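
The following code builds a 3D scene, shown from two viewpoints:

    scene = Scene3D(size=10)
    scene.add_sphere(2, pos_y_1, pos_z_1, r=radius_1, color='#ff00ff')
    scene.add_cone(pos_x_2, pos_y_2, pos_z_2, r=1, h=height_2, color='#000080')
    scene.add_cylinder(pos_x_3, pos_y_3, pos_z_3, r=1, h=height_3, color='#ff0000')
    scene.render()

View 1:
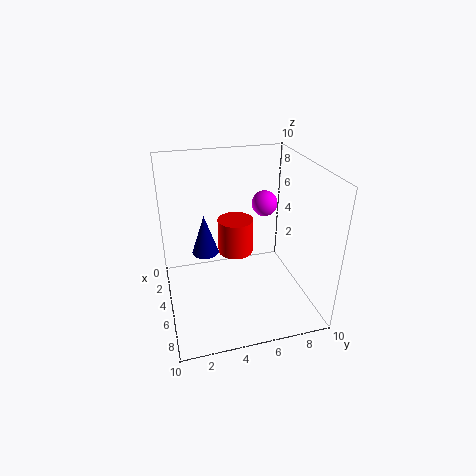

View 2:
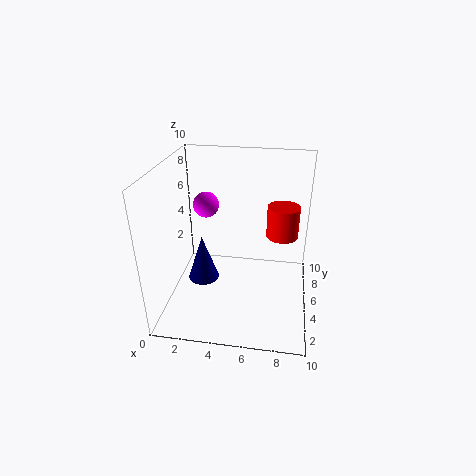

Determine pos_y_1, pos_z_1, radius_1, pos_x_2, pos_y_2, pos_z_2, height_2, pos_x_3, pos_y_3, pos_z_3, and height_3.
pos_y_1 = 8, pos_z_1 = 6, radius_1 = 1, pos_x_2 = 3, pos_y_2 = 3, pos_z_2 = 3, height_2 = 3, pos_x_3 = 8, pos_y_3 = 4, pos_z_3 = 6, height_3 = 2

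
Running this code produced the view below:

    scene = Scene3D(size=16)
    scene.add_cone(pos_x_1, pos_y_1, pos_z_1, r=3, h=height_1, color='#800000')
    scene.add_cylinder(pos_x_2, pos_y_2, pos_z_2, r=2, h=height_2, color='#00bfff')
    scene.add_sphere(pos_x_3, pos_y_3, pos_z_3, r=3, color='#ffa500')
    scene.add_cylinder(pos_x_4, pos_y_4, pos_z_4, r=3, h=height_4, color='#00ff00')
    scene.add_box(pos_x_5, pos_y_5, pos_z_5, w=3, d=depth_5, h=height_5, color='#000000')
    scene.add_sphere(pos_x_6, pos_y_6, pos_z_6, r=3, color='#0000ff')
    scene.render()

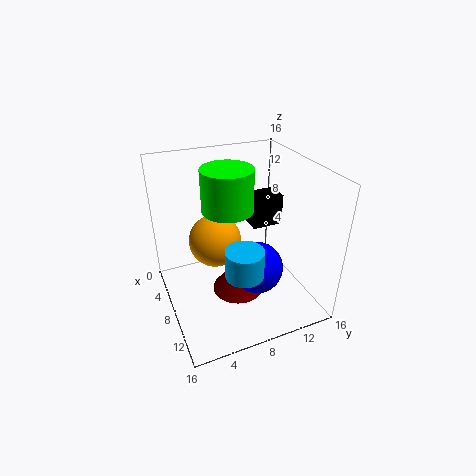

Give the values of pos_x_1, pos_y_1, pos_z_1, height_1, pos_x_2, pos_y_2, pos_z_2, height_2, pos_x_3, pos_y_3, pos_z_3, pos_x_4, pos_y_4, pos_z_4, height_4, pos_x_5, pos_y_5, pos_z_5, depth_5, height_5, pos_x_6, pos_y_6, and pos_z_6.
pos_x_1 = 8
pos_y_1 = 8
pos_z_1 = 1
height_1 = 4
pos_x_2 = 12
pos_y_2 = 7
pos_z_2 = 6
height_2 = 3
pos_x_3 = 6
pos_y_3 = 6
pos_z_3 = 7
pos_x_4 = 5
pos_y_4 = 8
pos_z_4 = 10
height_4 = 5
pos_x_5 = 1
pos_y_5 = 12
pos_z_5 = 6
depth_5 = 4
height_5 = 4
pos_x_6 = 9
pos_y_6 = 10
pos_z_6 = 4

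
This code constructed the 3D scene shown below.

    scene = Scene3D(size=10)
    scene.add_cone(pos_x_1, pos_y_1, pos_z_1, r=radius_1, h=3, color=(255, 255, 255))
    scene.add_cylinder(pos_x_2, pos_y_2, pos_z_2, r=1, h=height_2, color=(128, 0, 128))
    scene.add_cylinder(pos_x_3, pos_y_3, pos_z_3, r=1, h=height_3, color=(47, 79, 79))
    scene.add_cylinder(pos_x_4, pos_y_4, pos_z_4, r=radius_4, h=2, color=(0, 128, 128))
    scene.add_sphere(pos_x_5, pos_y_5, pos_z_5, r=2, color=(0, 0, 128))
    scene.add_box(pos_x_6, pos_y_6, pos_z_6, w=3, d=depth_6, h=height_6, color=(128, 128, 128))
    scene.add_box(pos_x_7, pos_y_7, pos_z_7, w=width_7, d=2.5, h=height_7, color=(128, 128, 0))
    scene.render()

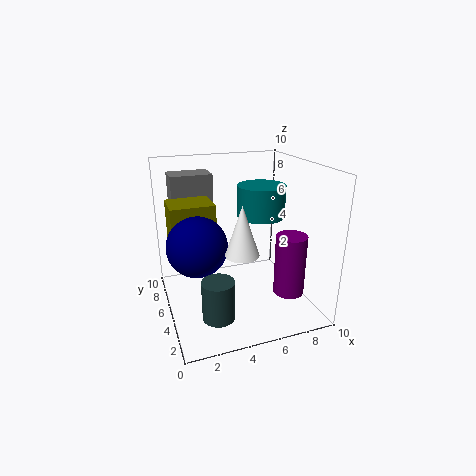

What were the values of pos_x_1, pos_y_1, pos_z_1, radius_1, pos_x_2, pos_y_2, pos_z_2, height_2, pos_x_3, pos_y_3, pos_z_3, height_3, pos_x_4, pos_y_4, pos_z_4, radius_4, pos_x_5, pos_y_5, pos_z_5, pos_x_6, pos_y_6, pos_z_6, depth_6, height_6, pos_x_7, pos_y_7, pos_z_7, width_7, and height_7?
pos_x_1 = 4; pos_y_1 = 1.5; pos_z_1 = 5.5; radius_1 = 1; pos_x_2 = 7.5; pos_y_2 = 2; pos_z_2 = 2; height_2 = 4; pos_x_3 = 2.5; pos_y_3 = 1.5; pos_z_3 = 1.5; height_3 = 2.5; pos_x_4 = 6; pos_y_4 = 3.5; pos_z_4 = 7; radius_4 = 1.5; pos_x_5 = 2; pos_y_5 = 4.5; pos_z_5 = 5; pos_x_6 = 1; pos_y_6 = 7.5; pos_z_6 = 5.5; depth_6 = 2; height_6 = 3.5; pos_x_7 = 0.5; pos_y_7 = 5; pos_z_7 = 3.5; width_7 = 3; height_7 = 4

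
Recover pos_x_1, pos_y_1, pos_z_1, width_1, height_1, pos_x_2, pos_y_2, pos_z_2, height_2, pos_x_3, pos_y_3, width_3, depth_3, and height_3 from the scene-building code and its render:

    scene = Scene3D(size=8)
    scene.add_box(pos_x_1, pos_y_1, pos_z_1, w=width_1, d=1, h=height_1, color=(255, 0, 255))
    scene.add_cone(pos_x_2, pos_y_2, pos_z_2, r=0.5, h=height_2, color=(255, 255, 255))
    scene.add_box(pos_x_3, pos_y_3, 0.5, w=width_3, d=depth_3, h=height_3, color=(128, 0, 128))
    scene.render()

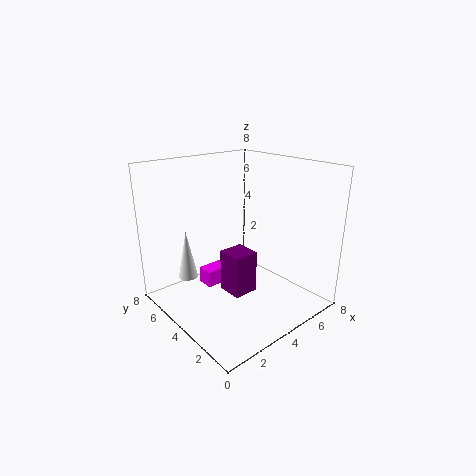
pos_x_1 = 3
pos_y_1 = 5.5
pos_z_1 = 0.5
width_1 = 1.5
height_1 = 1
pos_x_2 = 1
pos_y_2 = 4.5
pos_z_2 = 2.5
height_2 = 2.5
pos_x_3 = 3.5
pos_y_3 = 3.5
width_3 = 1.5
depth_3 = 1.5
height_3 = 2.5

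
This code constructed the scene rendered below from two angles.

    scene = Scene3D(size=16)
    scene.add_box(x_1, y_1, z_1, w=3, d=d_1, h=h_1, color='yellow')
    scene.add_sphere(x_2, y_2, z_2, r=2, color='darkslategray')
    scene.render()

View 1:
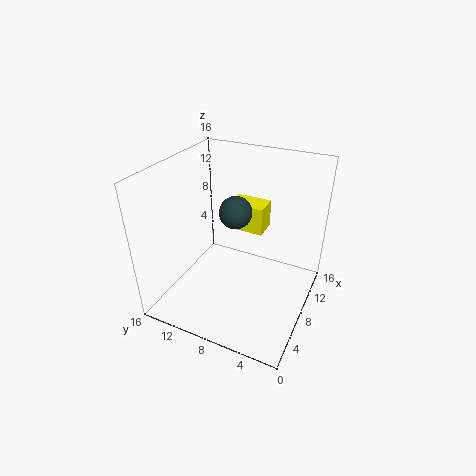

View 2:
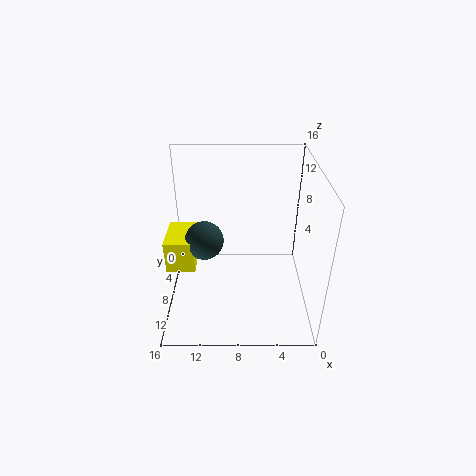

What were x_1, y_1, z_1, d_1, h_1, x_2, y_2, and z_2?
x_1 = 12.5, y_1 = 7, z_1 = 6, d_1 = 4.5, h_1 = 3.5, x_2 = 11.5, y_2 = 10, z_2 = 9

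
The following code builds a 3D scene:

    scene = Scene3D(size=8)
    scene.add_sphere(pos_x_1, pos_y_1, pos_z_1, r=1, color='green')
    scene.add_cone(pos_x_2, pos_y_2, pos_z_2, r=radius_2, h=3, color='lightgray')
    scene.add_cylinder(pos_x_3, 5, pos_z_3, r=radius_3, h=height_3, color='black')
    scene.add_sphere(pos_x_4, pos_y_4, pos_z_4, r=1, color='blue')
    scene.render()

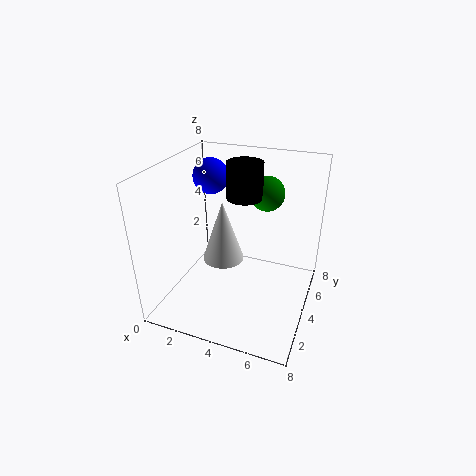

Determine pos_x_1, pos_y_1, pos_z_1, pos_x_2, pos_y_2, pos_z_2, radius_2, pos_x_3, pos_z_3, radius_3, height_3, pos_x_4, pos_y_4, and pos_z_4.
pos_x_1 = 5; pos_y_1 = 6; pos_z_1 = 6; pos_x_2 = 4; pos_y_2 = 2; pos_z_2 = 4; radius_2 = 1; pos_x_3 = 4; pos_z_3 = 6; radius_3 = 1; height_3 = 2; pos_x_4 = 2; pos_y_4 = 5; pos_z_4 = 7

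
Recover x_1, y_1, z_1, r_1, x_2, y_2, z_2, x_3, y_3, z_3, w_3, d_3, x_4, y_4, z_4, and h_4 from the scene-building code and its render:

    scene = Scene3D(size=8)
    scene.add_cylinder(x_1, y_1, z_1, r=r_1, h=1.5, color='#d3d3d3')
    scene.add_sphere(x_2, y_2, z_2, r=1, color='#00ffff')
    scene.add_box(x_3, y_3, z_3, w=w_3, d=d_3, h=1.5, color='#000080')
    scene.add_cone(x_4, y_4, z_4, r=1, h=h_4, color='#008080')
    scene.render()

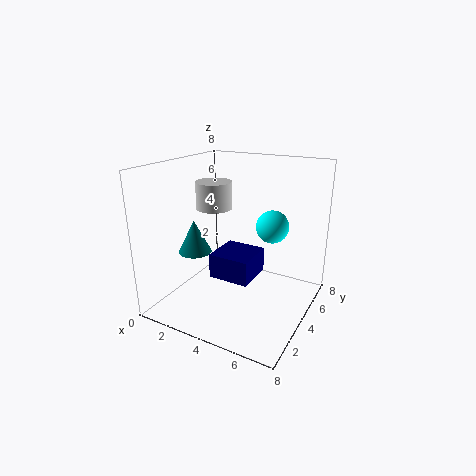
x_1 = 2.5; y_1 = 4; z_1 = 5.5; r_1 = 1; x_2 = 5; y_2 = 6.5; z_2 = 4; x_3 = 2; y_3 = 4; z_3 = 1; w_3 = 2.5; d_3 = 2.5; x_4 = 1; y_4 = 4; z_4 = 2.5; h_4 = 2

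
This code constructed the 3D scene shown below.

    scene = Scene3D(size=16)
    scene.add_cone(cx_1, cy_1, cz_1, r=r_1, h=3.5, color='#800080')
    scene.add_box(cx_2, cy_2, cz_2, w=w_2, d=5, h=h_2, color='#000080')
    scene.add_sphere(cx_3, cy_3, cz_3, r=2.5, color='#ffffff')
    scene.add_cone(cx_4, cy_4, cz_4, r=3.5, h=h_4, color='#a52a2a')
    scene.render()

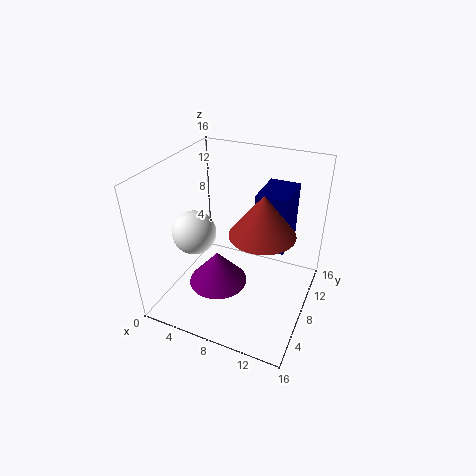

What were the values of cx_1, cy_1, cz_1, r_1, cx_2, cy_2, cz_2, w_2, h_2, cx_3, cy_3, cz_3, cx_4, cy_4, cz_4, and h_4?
cx_1 = 7.5
cy_1 = 4
cz_1 = 5
r_1 = 3
cx_2 = 9.5
cy_2 = 9
cz_2 = 6.5
w_2 = 3.5
h_2 = 6.5
cx_3 = 3
cy_3 = 7
cz_3 = 8
cx_4 = 11
cy_4 = 7.5
cz_4 = 9.5
h_4 = 4.5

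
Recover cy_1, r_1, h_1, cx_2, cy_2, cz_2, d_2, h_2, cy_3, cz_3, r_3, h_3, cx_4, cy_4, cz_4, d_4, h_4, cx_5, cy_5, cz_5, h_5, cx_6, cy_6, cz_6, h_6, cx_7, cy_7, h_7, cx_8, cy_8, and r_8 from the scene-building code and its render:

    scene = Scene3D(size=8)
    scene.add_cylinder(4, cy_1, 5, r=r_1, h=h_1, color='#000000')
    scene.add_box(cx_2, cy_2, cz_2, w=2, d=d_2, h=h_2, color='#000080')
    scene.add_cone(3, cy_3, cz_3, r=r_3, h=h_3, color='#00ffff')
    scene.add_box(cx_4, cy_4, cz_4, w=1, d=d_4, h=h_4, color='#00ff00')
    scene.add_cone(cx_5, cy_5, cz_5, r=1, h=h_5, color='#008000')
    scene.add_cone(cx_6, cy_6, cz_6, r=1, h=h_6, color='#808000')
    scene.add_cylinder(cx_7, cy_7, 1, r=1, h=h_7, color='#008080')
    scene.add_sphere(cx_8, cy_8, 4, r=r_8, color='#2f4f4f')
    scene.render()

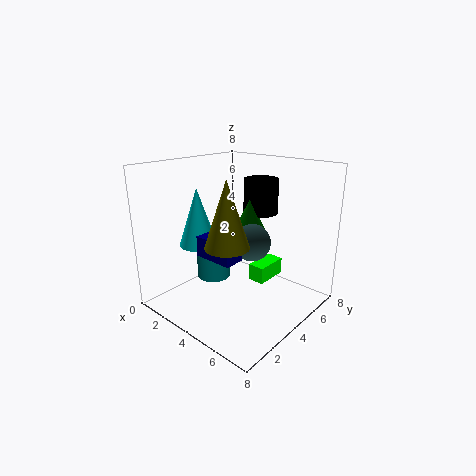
cy_1 = 6; r_1 = 1; h_1 = 2; cx_2 = 4; cy_2 = 1; cz_2 = 4; d_2 = 1; h_2 = 1; cy_3 = 2; cz_3 = 4; r_3 = 1; h_3 = 3; cx_4 = 4; cy_4 = 5; cz_4 = 1; d_4 = 2; h_4 = 1; cx_5 = 4; cy_5 = 5; cz_5 = 4; h_5 = 2; cx_6 = 6; cy_6 = 1; cz_6 = 5; h_6 = 3; cx_7 = 2; cy_7 = 4; h_7 = 2; cx_8 = 5; cy_8 = 4; r_8 = 1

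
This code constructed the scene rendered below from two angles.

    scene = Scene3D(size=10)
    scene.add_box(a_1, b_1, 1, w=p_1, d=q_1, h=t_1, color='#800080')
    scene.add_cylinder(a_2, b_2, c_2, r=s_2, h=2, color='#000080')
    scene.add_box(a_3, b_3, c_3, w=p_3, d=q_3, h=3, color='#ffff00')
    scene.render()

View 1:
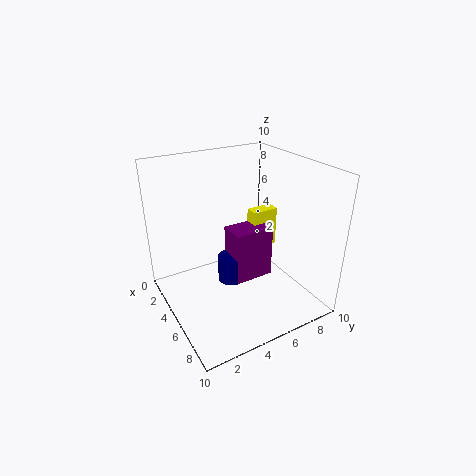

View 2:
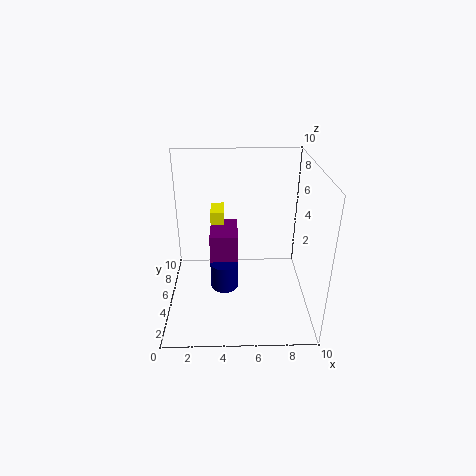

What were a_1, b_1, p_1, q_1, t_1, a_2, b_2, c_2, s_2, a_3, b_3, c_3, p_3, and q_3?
a_1 = 3
b_1 = 5
p_1 = 2
q_1 = 3
t_1 = 4
a_2 = 4
b_2 = 5
c_2 = 1
s_2 = 1
a_3 = 3
b_3 = 7
c_3 = 3
p_3 = 1
q_3 = 2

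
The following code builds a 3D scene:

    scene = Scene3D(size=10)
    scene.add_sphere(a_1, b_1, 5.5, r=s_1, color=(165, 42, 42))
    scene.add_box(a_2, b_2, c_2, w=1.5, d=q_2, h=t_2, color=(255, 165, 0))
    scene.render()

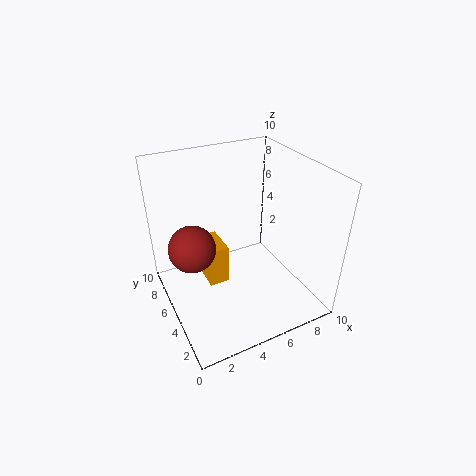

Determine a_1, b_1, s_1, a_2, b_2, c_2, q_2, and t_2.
a_1 = 1.5, b_1 = 4.5, s_1 = 1.5, a_2 = 3, b_2 = 5.5, c_2 = 1, q_2 = 2.5, t_2 = 3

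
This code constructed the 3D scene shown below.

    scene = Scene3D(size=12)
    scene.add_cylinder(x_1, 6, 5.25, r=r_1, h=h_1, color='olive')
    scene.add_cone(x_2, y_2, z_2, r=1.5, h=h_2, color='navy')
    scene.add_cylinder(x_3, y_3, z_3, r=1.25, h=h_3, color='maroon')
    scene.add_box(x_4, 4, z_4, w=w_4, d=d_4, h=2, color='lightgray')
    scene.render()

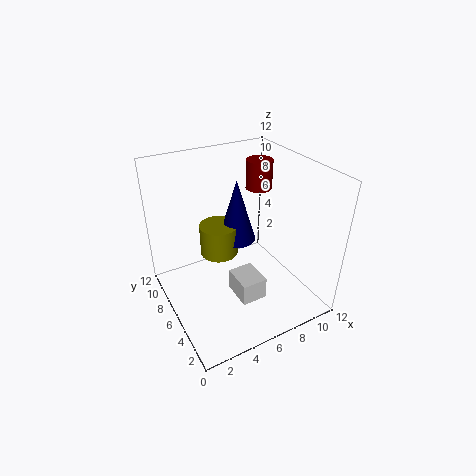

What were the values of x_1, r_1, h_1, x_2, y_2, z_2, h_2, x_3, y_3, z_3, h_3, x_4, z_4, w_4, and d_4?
x_1 = 4.25; r_1 = 1.5; h_1 = 2.5; x_2 = 5.75; y_2 = 5.75; z_2 = 6.25; h_2 = 5; x_3 = 10.5; y_3 = 10; z_3 = 8; h_3 = 2.75; x_4 = 5.5; z_4 = 0.25; w_4 = 2.25; d_4 = 2.75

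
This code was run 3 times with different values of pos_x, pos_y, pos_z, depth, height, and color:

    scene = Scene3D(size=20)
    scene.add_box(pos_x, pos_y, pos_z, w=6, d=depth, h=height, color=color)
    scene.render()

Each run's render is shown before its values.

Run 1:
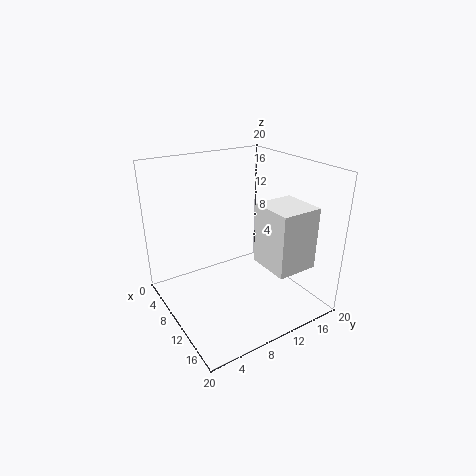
pos_x = 11.5, pos_y = 11.75, pos_z = 6.75, depth = 5.75, height = 8.5, color = 'white'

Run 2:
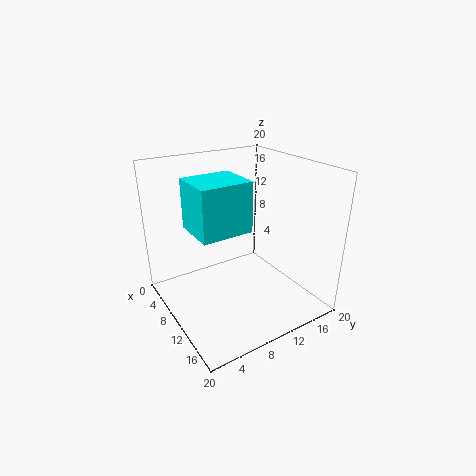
pos_x = 7.75, pos_y = 3, pos_z = 12.5, depth = 6.75, height = 6.5, color = 'cyan'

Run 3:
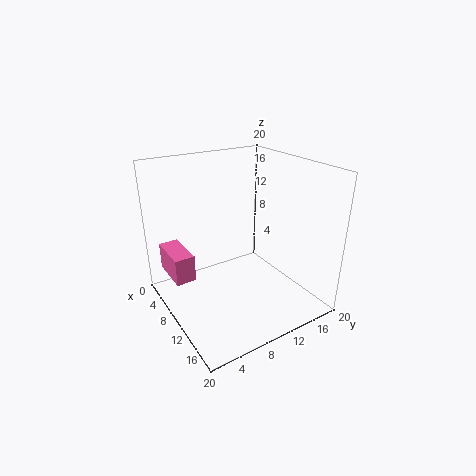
pos_x = 3, pos_y = 1, pos_z = 4.75, depth = 2.75, height = 3.75, color = 'hotpink'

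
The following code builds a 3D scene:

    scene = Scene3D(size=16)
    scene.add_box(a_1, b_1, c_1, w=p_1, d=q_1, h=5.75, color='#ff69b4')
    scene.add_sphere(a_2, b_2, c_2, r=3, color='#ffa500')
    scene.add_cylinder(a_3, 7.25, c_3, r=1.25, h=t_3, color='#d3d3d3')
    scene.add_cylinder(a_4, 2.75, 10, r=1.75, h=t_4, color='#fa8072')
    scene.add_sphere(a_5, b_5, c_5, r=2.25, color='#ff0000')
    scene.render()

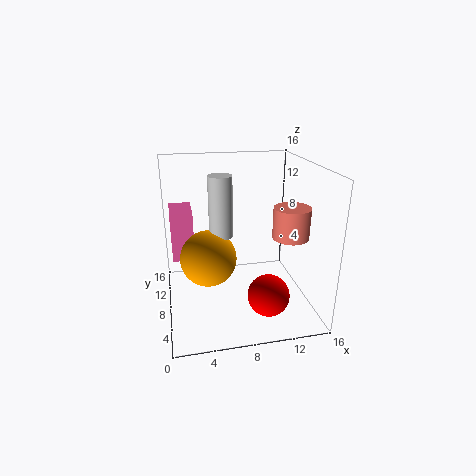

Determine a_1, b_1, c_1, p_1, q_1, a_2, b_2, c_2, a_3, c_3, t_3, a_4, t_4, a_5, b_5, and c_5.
a_1 = 0.75
b_1 = 9.5
c_1 = 5
p_1 = 2.5
q_1 = 4
a_2 = 4.5
b_2 = 6.75
c_2 = 6.5
a_3 = 6
c_3 = 8.75
t_3 = 6.5
a_4 = 12
t_4 = 3
a_5 = 10.5
b_5 = 4
c_5 = 2.75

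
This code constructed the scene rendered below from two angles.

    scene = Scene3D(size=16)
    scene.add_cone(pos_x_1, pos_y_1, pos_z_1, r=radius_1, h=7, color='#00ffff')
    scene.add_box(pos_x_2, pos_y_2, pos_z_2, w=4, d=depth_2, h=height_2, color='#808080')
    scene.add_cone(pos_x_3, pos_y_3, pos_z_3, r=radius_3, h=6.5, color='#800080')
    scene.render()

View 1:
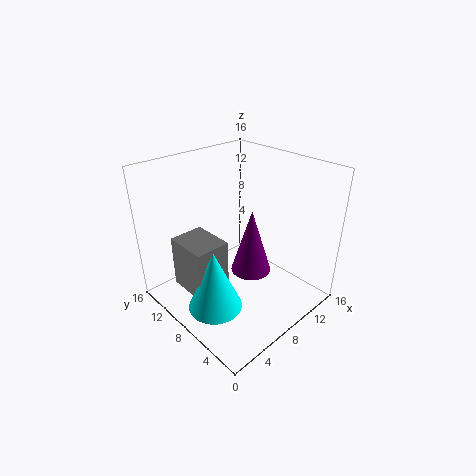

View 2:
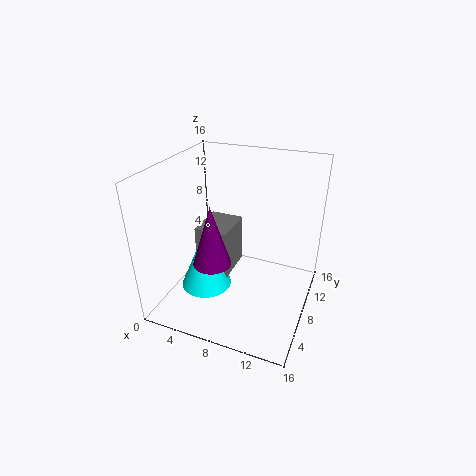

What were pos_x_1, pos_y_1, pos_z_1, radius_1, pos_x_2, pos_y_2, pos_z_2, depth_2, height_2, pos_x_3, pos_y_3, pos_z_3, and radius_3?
pos_x_1 = 4; pos_y_1 = 7.5; pos_z_1 = 1; radius_1 = 3; pos_x_2 = 2.5; pos_y_2 = 8; pos_z_2 = 2; depth_2 = 5; height_2 = 6; pos_x_3 = 6.5; pos_y_3 = 4.5; pos_z_3 = 6.5; radius_3 = 2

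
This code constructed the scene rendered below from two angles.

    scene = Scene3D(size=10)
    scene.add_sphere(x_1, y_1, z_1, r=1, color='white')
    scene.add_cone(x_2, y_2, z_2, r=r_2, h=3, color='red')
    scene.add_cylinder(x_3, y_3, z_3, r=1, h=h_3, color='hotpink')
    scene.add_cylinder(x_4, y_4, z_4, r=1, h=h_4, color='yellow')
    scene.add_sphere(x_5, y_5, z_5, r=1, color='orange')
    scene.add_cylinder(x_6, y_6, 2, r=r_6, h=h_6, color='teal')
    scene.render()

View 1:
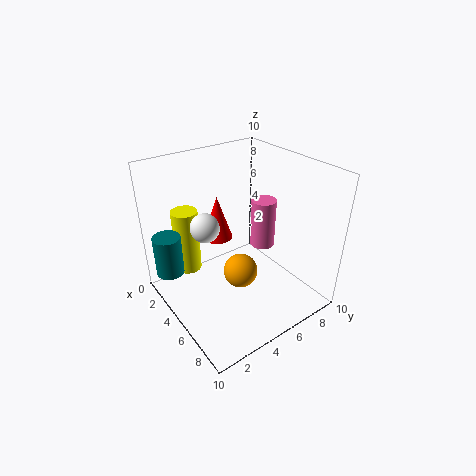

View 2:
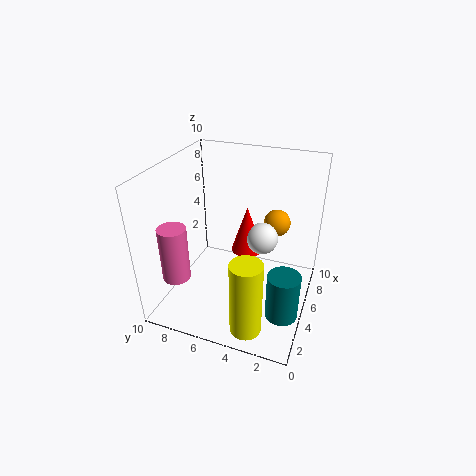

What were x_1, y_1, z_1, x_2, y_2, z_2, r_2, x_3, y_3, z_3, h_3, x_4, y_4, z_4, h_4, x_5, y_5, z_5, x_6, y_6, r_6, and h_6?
x_1 = 4, y_1 = 3, z_1 = 6, x_2 = 4, y_2 = 4, z_2 = 5, r_2 = 1, x_3 = 3, y_3 = 9, z_3 = 2, h_3 = 4, x_4 = 1, y_4 = 3, z_4 = 1, h_4 = 5, x_5 = 8, y_5 = 3, z_5 = 5, x_6 = 2, y_6 = 1, r_6 = 1, h_6 = 3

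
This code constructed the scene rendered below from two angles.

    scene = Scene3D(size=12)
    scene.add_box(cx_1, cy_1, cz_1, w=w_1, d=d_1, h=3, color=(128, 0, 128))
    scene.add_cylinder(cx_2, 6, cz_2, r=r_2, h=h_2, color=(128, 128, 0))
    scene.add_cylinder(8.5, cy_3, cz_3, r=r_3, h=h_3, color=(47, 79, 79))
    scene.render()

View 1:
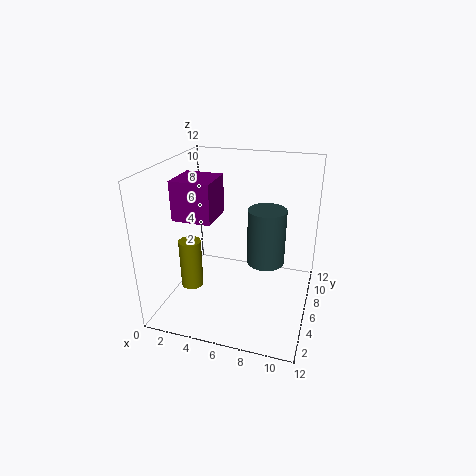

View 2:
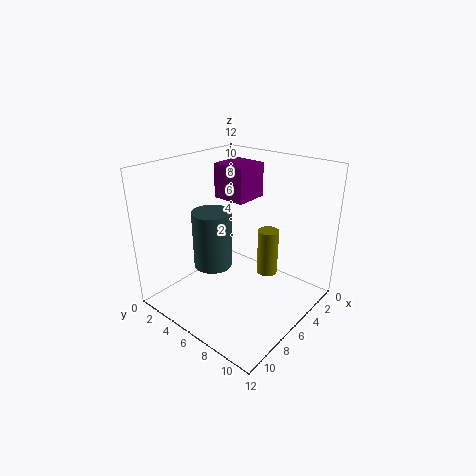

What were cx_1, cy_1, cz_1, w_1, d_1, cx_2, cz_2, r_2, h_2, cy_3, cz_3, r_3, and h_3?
cx_1 = 2; cy_1 = 2.5; cz_1 = 8.5; w_1 = 3; d_1 = 3; cx_2 = 1.5; cz_2 = 0.5; r_2 = 1; h_2 = 4.5; cy_3 = 5.5; cz_3 = 4.5; r_3 = 1.5; h_3 = 4.5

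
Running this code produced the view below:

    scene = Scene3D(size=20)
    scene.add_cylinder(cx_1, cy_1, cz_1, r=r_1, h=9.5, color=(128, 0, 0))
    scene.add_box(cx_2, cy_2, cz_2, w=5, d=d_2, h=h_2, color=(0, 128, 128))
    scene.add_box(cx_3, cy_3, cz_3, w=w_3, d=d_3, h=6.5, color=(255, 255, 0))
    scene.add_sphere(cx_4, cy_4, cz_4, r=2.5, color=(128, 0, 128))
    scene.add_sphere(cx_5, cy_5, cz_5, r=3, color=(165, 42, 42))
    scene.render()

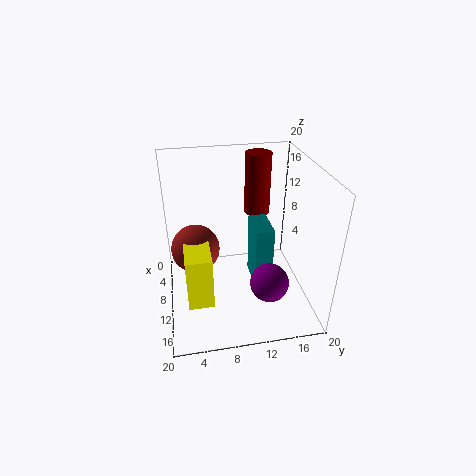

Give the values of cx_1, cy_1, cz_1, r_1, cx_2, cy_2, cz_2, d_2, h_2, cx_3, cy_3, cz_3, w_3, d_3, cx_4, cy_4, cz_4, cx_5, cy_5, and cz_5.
cx_1 = 2.5
cy_1 = 14.5
cz_1 = 10
r_1 = 2
cx_2 = 7.5
cy_2 = 12
cz_2 = 3
d_2 = 2.5
h_2 = 9
cx_3 = 12.5
cy_3 = 2.5
cz_3 = 6.5
w_3 = 6.5
d_3 = 3
cx_4 = 16
cy_4 = 13
cz_4 = 6.5
cx_5 = 13
cy_5 = 4
cz_5 = 11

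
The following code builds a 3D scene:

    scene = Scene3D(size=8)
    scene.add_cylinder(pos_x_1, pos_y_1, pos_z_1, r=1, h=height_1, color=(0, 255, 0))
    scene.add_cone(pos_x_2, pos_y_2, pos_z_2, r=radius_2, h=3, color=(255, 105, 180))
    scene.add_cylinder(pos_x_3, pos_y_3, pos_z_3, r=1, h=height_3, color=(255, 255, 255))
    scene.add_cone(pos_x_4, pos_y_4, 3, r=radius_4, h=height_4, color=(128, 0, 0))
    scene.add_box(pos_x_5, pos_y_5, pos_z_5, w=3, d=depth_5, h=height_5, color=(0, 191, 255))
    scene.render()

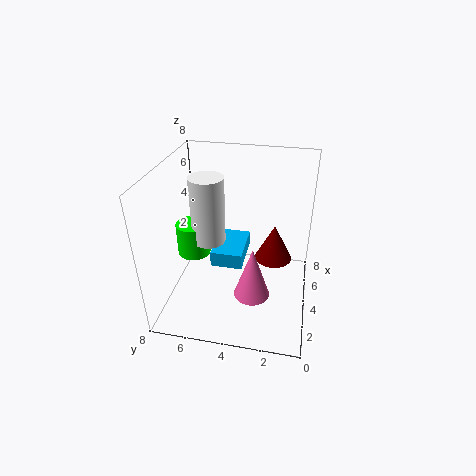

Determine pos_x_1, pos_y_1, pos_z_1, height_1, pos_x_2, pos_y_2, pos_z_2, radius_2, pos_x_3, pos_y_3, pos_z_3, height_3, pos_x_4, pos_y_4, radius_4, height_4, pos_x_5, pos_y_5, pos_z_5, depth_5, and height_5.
pos_x_1 = 5; pos_y_1 = 7; pos_z_1 = 2; height_1 = 2; pos_x_2 = 3; pos_y_2 = 3; pos_z_2 = 1; radius_2 = 1; pos_x_3 = 5; pos_y_3 = 6; pos_z_3 = 3; height_3 = 4; pos_x_4 = 4; pos_y_4 = 2; radius_4 = 1; height_4 = 2; pos_x_5 = 5; pos_y_5 = 4; pos_z_5 = 1; depth_5 = 2; height_5 = 1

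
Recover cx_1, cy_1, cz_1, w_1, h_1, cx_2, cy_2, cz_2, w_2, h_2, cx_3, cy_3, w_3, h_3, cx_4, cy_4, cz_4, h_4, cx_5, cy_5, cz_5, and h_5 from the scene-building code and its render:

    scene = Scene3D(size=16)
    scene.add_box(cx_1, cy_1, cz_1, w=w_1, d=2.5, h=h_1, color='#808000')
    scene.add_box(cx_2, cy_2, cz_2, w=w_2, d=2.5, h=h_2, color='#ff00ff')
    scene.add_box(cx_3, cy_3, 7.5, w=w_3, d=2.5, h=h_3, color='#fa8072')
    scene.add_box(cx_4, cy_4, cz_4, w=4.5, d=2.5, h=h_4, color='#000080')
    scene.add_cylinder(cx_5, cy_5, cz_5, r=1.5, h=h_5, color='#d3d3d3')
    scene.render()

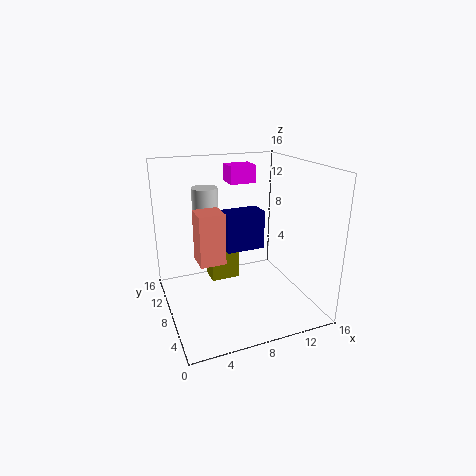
cx_1 = 6, cy_1 = 11.5, cz_1 = 1, w_1 = 3.5, h_1 = 4, cx_2 = 8, cy_2 = 10, cz_2 = 13.5, w_2 = 3, h_2 = 2, cx_3 = 2.5, cy_3 = 3.5, w_3 = 2.5, h_3 = 5, cx_4 = 7, cy_4 = 8.5, cz_4 = 6, h_4 = 4.5, cx_5 = 5.5, cy_5 = 12, cz_5 = 7, h_5 = 6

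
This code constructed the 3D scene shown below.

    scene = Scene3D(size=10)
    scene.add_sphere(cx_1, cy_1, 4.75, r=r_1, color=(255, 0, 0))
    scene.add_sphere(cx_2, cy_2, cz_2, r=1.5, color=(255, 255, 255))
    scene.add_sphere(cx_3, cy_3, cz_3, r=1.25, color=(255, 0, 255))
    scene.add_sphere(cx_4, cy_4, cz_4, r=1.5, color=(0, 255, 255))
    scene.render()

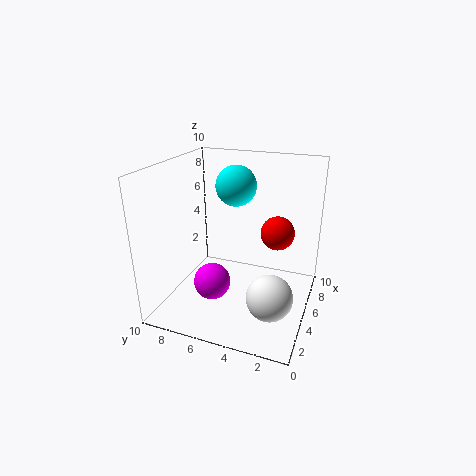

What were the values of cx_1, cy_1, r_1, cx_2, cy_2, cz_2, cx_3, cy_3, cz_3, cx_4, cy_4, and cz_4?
cx_1 = 7.25; cy_1 = 2.75; r_1 = 1.25; cx_2 = 2.75; cy_2 = 2; cz_2 = 2.25; cx_3 = 3.25; cy_3 = 6.25; cz_3 = 2.25; cx_4 = 7.25; cy_4 = 6; cz_4 = 8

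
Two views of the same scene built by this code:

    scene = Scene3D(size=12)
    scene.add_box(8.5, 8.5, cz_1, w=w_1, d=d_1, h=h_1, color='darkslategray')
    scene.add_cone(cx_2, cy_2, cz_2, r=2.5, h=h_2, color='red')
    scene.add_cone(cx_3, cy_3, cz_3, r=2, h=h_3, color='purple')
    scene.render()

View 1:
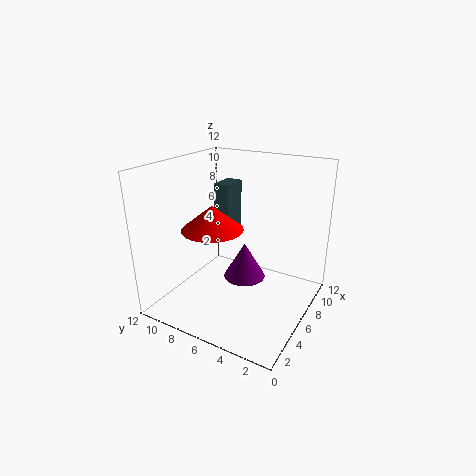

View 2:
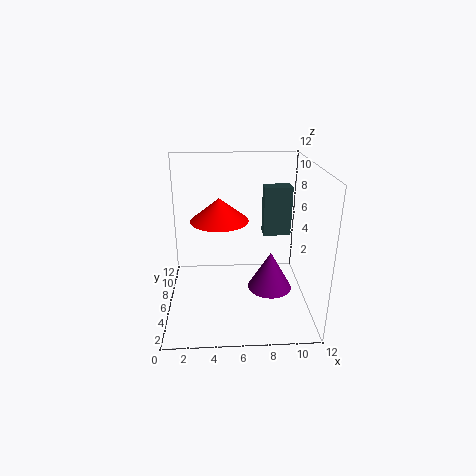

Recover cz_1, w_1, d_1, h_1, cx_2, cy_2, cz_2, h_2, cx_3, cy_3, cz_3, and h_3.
cz_1 = 5, w_1 = 2.5, d_1 = 1.5, h_1 = 4.5, cx_2 = 4.5, cy_2 = 7.5, cz_2 = 7, h_2 = 2, cx_3 = 9, cy_3 = 7, cz_3 = 0.5, h_3 = 3.5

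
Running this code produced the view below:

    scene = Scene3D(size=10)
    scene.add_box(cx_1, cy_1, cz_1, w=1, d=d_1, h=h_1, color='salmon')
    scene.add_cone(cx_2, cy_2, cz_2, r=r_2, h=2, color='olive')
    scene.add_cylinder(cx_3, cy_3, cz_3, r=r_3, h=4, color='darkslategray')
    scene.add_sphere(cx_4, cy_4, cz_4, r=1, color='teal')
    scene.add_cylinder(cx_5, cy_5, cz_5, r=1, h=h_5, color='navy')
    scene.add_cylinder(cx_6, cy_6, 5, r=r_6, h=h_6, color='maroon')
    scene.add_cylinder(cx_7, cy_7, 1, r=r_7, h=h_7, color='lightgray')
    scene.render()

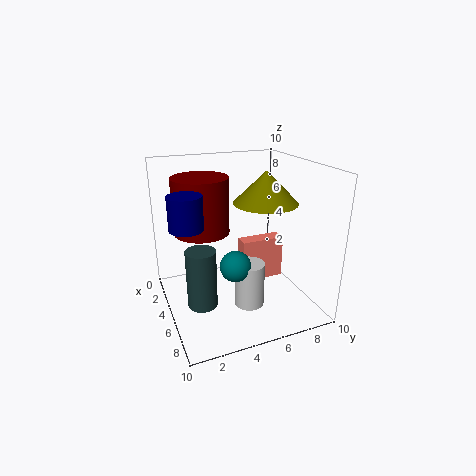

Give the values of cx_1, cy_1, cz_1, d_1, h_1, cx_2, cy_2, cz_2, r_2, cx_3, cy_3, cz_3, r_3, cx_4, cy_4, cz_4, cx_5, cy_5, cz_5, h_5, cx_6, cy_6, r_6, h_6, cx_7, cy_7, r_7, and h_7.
cx_1 = 5
cy_1 = 5
cz_1 = 2
d_1 = 3
h_1 = 3
cx_2 = 7
cy_2 = 6
cz_2 = 8
r_2 = 2
cx_3 = 6
cy_3 = 2
cz_3 = 1
r_3 = 1
cx_4 = 7
cy_4 = 4
cz_4 = 4
cx_5 = 7
cy_5 = 1
cz_5 = 7
h_5 = 2
cx_6 = 3
cy_6 = 3
r_6 = 2
h_6 = 4
cx_7 = 7
cy_7 = 5
r_7 = 1
h_7 = 3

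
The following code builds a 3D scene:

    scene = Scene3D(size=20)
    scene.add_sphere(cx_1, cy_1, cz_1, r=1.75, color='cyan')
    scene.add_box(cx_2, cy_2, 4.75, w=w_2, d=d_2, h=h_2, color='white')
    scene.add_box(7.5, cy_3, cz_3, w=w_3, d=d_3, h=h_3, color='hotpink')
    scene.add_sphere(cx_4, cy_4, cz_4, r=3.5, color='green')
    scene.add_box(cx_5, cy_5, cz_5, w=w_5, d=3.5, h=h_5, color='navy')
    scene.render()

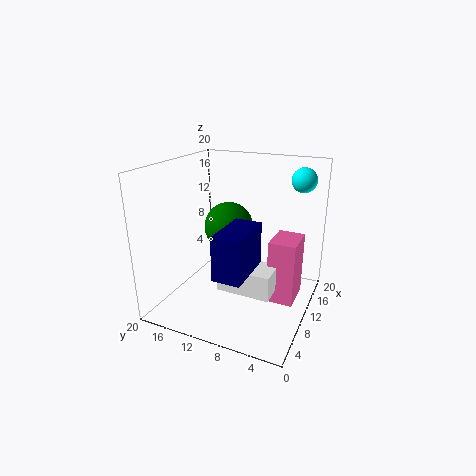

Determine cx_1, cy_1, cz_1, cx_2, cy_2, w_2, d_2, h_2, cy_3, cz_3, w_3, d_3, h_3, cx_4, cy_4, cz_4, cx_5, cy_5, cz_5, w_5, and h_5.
cx_1 = 16
cy_1 = 2.75
cz_1 = 17.5
cx_2 = 4.5
cy_2 = 3.5
w_2 = 4
d_2 = 7
h_2 = 3.25
cy_3 = 1.25
cz_3 = 2.75
w_3 = 4.75
d_3 = 3.5
h_3 = 8.5
cx_4 = 11.75
cy_4 = 12.25
cz_4 = 10.75
cx_5 = 1
cy_5 = 5.75
cz_5 = 8.25
w_5 = 6.75
h_5 = 5.5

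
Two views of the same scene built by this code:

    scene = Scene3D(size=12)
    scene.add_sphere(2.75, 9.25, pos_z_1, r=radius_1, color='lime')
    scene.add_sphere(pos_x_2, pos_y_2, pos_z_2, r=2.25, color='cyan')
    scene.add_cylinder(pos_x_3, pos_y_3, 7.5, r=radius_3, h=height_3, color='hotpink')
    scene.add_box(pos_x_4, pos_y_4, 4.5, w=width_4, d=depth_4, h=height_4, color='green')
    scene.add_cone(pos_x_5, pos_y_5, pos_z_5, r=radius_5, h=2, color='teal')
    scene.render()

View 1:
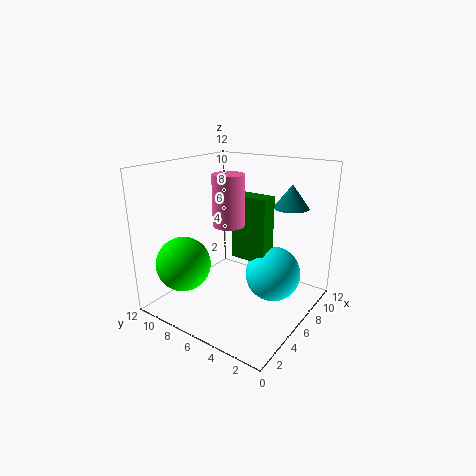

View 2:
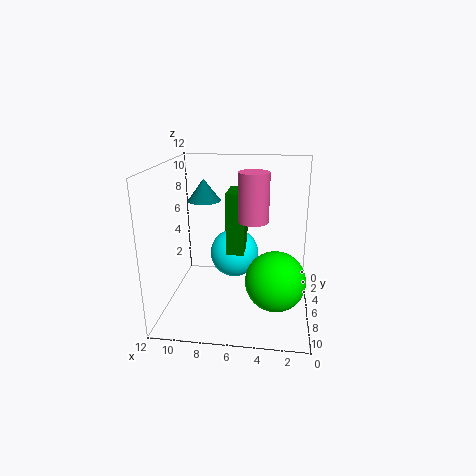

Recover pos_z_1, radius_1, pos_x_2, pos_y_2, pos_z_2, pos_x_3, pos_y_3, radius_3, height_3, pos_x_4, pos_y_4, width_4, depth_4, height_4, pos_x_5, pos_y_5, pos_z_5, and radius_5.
pos_z_1 = 4, radius_1 = 2.25, pos_x_2 = 6.75, pos_y_2 = 3, pos_z_2 = 3.25, pos_x_3 = 4.75, pos_y_3 = 6, radius_3 = 1.25, height_3 = 4, pos_x_4 = 5.5, pos_y_4 = 3.25, width_4 = 1.5, depth_4 = 3, height_4 = 5.25, pos_x_5 = 9.5, pos_y_5 = 3, pos_z_5 = 8.25, radius_5 = 1.5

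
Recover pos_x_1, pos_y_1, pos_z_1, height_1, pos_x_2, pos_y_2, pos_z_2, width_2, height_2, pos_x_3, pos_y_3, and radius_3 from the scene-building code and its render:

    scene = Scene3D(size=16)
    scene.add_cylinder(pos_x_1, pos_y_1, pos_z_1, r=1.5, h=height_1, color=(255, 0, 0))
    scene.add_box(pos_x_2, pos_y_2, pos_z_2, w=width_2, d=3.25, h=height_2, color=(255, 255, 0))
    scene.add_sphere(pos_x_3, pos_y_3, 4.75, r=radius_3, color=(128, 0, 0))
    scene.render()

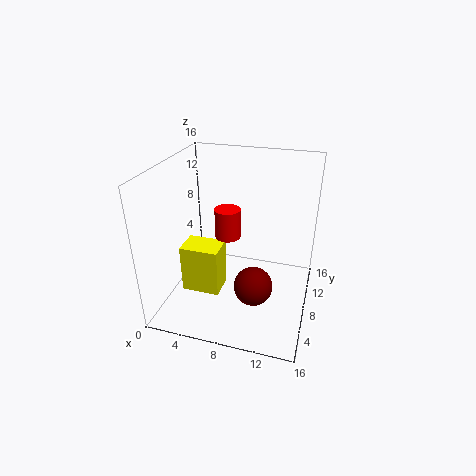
pos_x_1 = 6.25, pos_y_1 = 9.75, pos_z_1 = 7, height_1 = 3.5, pos_x_2 = 1.5, pos_y_2 = 6.25, pos_z_2 = 0.75, width_2 = 4.5, height_2 = 5.75, pos_x_3 = 10.75, pos_y_3 = 4.25, radius_3 = 2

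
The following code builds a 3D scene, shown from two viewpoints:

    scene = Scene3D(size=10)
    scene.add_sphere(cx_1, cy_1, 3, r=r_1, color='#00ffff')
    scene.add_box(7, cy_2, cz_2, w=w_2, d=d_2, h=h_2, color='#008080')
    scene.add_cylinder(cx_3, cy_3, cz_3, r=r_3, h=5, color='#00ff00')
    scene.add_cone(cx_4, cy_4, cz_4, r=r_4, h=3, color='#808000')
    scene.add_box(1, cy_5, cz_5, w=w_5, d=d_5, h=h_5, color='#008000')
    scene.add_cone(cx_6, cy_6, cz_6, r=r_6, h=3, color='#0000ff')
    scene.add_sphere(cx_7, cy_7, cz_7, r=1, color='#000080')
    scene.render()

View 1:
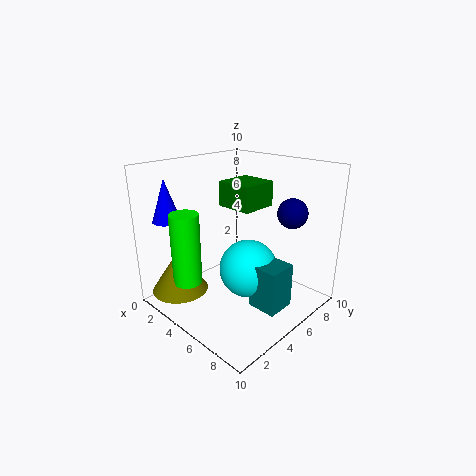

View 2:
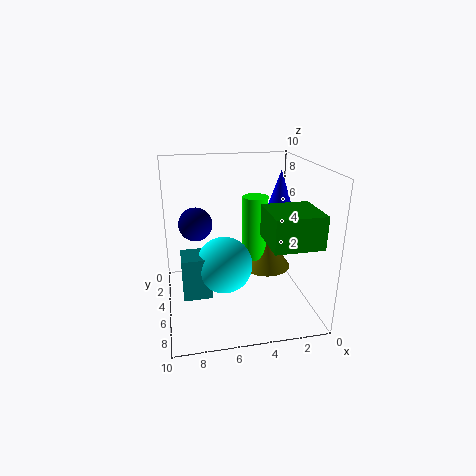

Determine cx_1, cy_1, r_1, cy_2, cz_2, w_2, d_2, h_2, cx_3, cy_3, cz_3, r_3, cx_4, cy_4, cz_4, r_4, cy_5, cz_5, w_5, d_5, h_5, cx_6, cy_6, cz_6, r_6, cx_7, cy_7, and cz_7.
cx_1 = 6, cy_1 = 5, r_1 = 2, cy_2 = 4, cz_2 = 1, w_2 = 2, d_2 = 2, h_2 = 3, cx_3 = 3, cy_3 = 2, cz_3 = 2, r_3 = 1, cx_4 = 2, cy_4 = 2, cz_4 = 1, r_4 = 2, cy_5 = 7, cz_5 = 6, w_5 = 3, d_5 = 3, h_5 = 2, cx_6 = 1, cy_6 = 2, cz_6 = 6, r_6 = 1, cx_7 = 8, cy_7 = 7, cz_7 = 7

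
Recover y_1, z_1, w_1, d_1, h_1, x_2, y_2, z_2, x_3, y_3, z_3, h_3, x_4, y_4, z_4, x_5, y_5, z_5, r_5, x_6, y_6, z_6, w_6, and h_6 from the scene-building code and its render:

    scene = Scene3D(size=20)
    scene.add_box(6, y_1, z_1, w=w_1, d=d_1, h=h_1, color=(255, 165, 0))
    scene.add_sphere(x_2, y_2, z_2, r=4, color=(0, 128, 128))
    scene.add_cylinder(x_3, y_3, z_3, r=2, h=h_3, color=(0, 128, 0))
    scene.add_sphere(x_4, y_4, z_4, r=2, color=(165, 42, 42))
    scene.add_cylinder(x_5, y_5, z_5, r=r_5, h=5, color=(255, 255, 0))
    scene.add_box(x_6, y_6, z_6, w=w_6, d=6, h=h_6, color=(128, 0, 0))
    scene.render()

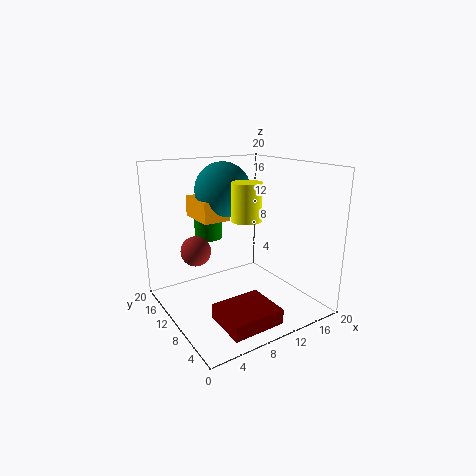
y_1 = 12
z_1 = 12
w_1 = 4
d_1 = 6
h_1 = 3
x_2 = 10
y_2 = 14
z_2 = 16
x_3 = 8
y_3 = 15
z_3 = 9
h_3 = 4
x_4 = 4
y_4 = 11
z_4 = 9
x_5 = 10
y_5 = 8
z_5 = 13
r_5 = 2
x_6 = 4
y_6 = 1
z_6 = 1
w_6 = 7
h_6 = 2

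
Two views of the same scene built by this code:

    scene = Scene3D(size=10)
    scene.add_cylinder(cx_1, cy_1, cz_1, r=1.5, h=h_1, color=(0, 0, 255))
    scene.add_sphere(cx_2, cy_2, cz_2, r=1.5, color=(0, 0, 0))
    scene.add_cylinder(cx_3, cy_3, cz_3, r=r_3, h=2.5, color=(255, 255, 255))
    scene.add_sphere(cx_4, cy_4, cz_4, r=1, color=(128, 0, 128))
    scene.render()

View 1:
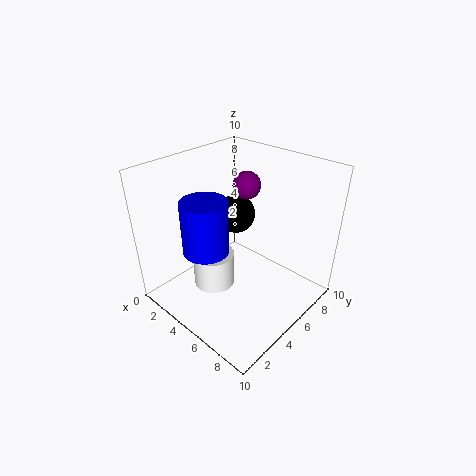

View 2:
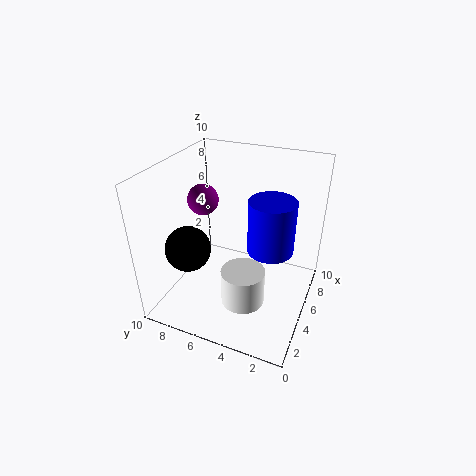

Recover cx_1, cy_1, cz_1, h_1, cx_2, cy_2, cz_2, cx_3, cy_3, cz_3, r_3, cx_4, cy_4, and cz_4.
cx_1 = 4.5, cy_1 = 2.5, cz_1 = 5, h_1 = 3.5, cx_2 = 2.5, cy_2 = 7.5, cz_2 = 5, cx_3 = 3.5, cy_3 = 4, cz_3 = 1, r_3 = 1.5, cx_4 = 4, cy_4 = 7, cz_4 = 8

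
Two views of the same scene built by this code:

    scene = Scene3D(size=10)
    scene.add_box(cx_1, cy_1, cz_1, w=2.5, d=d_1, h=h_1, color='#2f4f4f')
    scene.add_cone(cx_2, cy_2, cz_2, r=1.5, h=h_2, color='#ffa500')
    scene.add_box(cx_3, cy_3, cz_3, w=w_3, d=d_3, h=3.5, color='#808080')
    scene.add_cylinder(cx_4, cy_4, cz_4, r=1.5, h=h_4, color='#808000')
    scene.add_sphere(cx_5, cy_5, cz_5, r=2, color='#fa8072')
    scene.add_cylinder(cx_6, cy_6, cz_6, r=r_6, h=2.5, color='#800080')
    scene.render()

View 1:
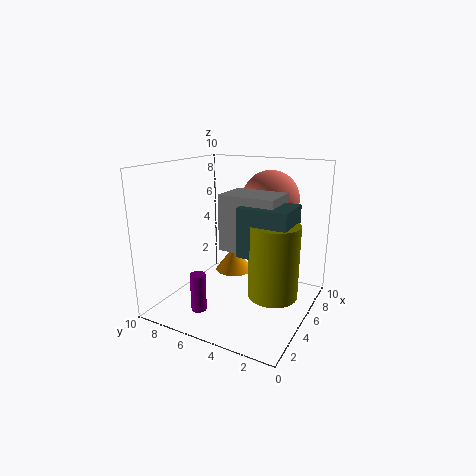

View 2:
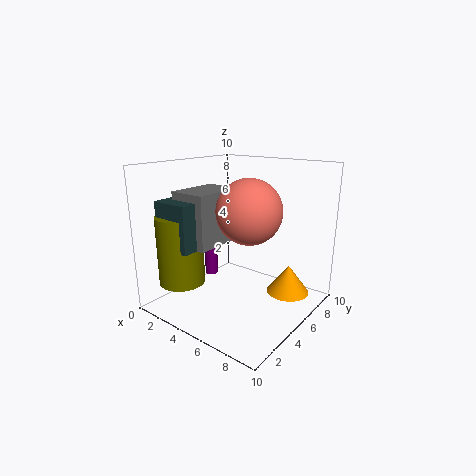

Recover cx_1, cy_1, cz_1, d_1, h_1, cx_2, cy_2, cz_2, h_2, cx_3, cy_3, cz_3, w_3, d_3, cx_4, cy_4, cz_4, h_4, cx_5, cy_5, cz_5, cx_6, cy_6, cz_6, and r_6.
cx_1 = 2
cy_1 = 0.5
cz_1 = 5
d_1 = 3
h_1 = 3
cx_2 = 8
cy_2 = 7
cz_2 = 1
h_2 = 2
cx_3 = 2.5
cy_3 = 1.5
cz_3 = 5
w_3 = 2.5
d_3 = 3.5
cx_4 = 3
cy_4 = 1.5
cz_4 = 2.5
h_4 = 4.5
cx_5 = 7
cy_5 = 3.5
cz_5 = 7.5
cx_6 = 1.5
cy_6 = 6
cz_6 = 1
r_6 = 0.5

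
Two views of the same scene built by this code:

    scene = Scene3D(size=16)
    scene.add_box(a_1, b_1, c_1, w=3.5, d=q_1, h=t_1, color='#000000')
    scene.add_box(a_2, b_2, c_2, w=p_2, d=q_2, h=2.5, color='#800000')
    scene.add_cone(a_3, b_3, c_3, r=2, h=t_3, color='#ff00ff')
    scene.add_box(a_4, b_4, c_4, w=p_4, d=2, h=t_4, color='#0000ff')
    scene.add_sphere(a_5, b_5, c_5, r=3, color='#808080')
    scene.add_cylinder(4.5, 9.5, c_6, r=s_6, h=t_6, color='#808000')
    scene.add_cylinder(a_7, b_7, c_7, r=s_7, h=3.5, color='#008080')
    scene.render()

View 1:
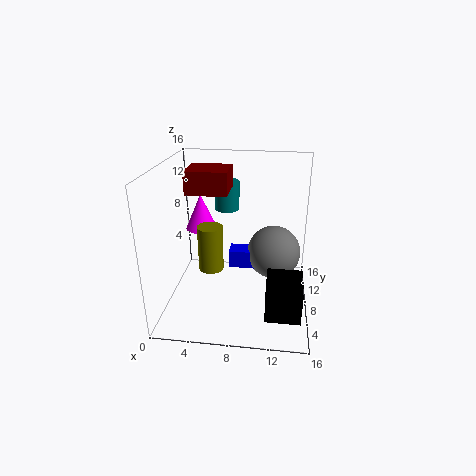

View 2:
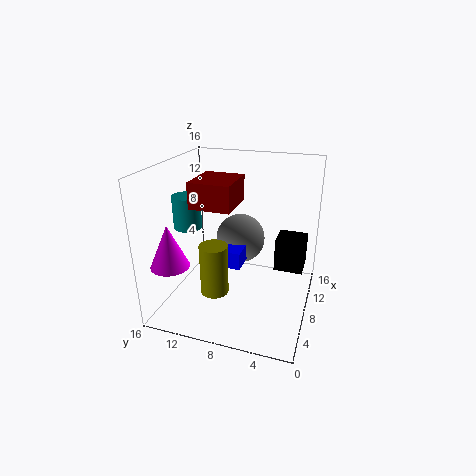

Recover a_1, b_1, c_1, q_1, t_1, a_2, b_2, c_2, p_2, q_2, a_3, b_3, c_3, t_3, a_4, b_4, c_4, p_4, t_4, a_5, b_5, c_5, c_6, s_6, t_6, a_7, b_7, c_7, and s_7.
a_1 = 11.5; b_1 = 1; c_1 = 2.5; q_1 = 3.5; t_1 = 4; a_2 = 2.5; b_2 = 7; c_2 = 13; p_2 = 4.5; q_2 = 4; a_3 = 2.5; b_3 = 13.5; c_3 = 6.5; t_3 = 4.5; a_4 = 7; b_4 = 7.5; c_4 = 4.5; p_4 = 5.5; t_4 = 2; a_5 = 12; b_5 = 9; c_5 = 6; c_6 = 3; s_6 = 1.5; t_6 = 5.5; a_7 = 6; b_7 = 13; c_7 = 9.5; s_7 = 1.5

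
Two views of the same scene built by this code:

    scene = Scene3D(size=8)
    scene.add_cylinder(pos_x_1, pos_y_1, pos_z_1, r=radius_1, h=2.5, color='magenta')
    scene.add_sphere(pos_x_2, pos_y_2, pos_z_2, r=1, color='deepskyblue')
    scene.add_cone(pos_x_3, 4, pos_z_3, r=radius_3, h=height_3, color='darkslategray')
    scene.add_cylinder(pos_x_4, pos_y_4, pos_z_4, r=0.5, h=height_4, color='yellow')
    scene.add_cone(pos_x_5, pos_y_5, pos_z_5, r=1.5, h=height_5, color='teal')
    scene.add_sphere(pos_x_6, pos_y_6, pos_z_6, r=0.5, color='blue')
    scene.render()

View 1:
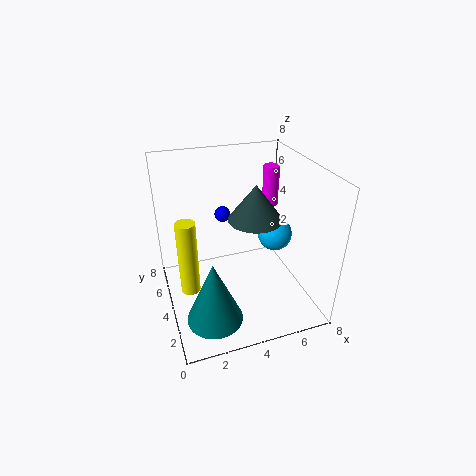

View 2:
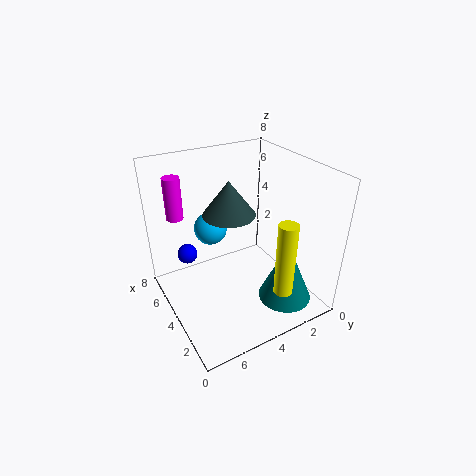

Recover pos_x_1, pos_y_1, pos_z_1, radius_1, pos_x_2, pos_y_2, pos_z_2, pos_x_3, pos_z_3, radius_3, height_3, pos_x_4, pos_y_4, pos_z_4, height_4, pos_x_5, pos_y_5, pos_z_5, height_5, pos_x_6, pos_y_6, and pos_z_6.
pos_x_1 = 7, pos_y_1 = 6.5, pos_z_1 = 4.5, radius_1 = 0.5, pos_x_2 = 6.5, pos_y_2 = 4.5, pos_z_2 = 3.5, pos_x_3 = 5, pos_z_3 = 5, radius_3 = 1.5, height_3 = 2, pos_x_4 = 1, pos_y_4 = 3, pos_z_4 = 2, height_4 = 4, pos_x_5 = 2, pos_y_5 = 2, pos_z_5 = 0.5, height_5 = 3.5, pos_x_6 = 4, pos_y_6 = 7, pos_z_6 = 4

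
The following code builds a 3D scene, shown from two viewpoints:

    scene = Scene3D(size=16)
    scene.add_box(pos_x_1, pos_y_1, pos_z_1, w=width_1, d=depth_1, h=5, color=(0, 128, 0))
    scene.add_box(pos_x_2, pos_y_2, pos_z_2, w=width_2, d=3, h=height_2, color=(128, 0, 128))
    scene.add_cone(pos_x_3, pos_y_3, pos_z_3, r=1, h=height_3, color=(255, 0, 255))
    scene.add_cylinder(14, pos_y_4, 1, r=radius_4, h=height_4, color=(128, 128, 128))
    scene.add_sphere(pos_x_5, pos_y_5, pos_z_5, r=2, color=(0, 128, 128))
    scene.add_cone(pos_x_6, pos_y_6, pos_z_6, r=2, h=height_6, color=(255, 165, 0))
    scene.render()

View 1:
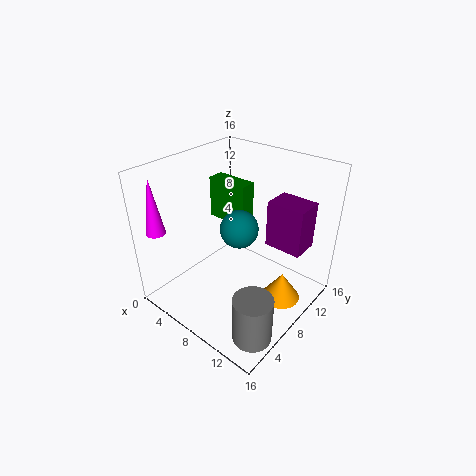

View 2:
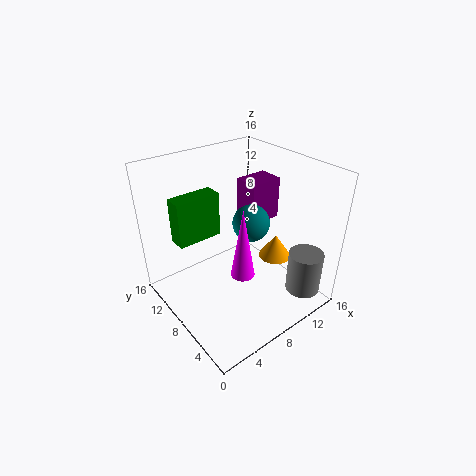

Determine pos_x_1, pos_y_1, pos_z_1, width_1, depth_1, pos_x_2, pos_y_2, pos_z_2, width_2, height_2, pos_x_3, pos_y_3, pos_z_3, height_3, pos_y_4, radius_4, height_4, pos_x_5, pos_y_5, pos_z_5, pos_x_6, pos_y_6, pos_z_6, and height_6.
pos_x_1 = 2, pos_y_1 = 10, pos_z_1 = 8, width_1 = 5, depth_1 = 2, pos_x_2 = 11, pos_y_2 = 9, pos_z_2 = 8, width_2 = 4, height_2 = 5, pos_x_3 = 3, pos_y_3 = 1, pos_z_3 = 10, height_3 = 6, pos_y_4 = 3, radius_4 = 2, height_4 = 5, pos_x_5 = 9, pos_y_5 = 7, pos_z_5 = 10, pos_x_6 = 14, pos_y_6 = 8, pos_z_6 = 3, height_6 = 3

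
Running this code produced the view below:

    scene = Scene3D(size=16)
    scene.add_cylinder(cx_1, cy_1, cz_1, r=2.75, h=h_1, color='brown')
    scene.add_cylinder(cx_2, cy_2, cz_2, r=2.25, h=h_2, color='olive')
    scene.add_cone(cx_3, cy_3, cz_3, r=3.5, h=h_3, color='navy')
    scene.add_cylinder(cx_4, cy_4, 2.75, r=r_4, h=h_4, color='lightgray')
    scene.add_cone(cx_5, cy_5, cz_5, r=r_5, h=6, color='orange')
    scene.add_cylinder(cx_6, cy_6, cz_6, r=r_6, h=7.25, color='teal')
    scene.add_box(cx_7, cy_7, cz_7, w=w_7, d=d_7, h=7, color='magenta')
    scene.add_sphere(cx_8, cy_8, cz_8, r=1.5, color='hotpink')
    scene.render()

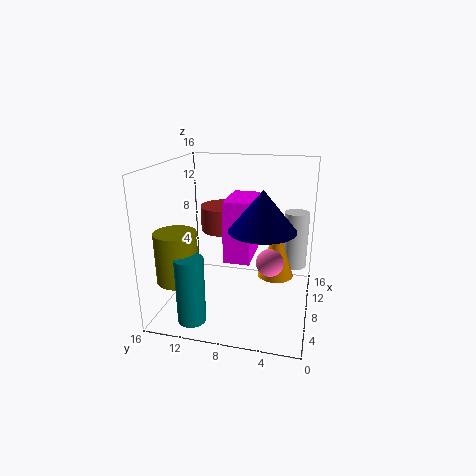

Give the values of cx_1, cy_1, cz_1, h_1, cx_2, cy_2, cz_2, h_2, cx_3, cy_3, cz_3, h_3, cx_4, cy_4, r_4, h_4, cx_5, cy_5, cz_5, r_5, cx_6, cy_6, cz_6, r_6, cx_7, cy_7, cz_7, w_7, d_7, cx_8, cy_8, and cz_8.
cx_1 = 11.75, cy_1 = 10.75, cz_1 = 7.5, h_1 = 3, cx_2 = 4.25, cy_2 = 13.75, cz_2 = 4, h_2 = 5.5, cx_3 = 6.25, cy_3 = 5, cz_3 = 9.75, h_3 = 4.25, cx_4 = 13.5, cy_4 = 2, r_4 = 1.5, h_4 = 7, cx_5 = 8.5, cy_5 = 3.75, cz_5 = 3.75, r_5 = 2, cx_6 = 2.75, cy_6 = 11.75, cz_6 = 0.25, r_6 = 1.5, cx_7 = 7, cy_7 = 6.5, cz_7 = 5.25, w_7 = 5.5, d_7 = 3, cx_8 = 7.25, cy_8 = 4.25, cz_8 = 5.75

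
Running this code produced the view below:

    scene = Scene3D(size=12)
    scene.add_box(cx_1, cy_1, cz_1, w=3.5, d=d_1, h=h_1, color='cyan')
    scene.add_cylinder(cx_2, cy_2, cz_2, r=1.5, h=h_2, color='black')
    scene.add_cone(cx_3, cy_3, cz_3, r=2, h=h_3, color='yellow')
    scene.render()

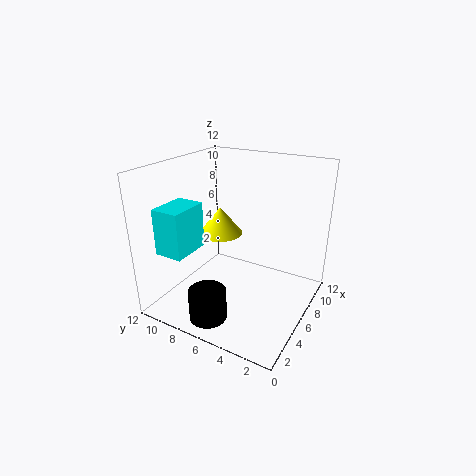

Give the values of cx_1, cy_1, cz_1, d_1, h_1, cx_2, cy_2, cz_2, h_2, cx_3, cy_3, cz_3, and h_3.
cx_1 = 2.5, cy_1 = 9.5, cz_1 = 4.5, d_1 = 2.5, h_1 = 4, cx_2 = 2, cy_2 = 6.5, cz_2 = 0.5, h_2 = 2.5, cx_3 = 8, cy_3 = 9, cz_3 = 5, h_3 = 2.5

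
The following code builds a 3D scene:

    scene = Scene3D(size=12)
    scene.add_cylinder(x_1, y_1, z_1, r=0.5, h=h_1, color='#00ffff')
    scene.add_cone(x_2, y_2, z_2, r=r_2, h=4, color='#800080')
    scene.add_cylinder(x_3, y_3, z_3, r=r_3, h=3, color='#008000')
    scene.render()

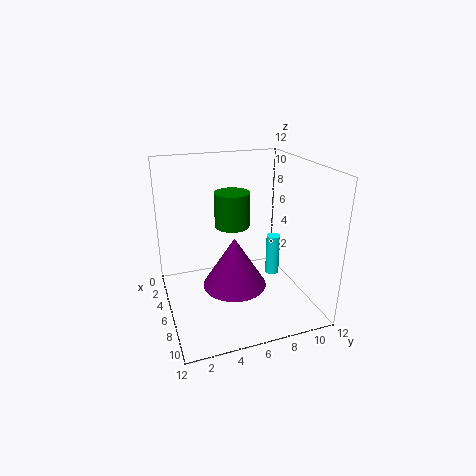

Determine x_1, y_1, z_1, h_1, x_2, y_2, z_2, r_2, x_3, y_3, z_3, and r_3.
x_1 = 9.5
y_1 = 7.5
z_1 = 4.5
h_1 = 3
x_2 = 8
y_2 = 5
z_2 = 3
r_2 = 2.5
x_3 = 4.5
y_3 = 6
z_3 = 6.5
r_3 = 1.5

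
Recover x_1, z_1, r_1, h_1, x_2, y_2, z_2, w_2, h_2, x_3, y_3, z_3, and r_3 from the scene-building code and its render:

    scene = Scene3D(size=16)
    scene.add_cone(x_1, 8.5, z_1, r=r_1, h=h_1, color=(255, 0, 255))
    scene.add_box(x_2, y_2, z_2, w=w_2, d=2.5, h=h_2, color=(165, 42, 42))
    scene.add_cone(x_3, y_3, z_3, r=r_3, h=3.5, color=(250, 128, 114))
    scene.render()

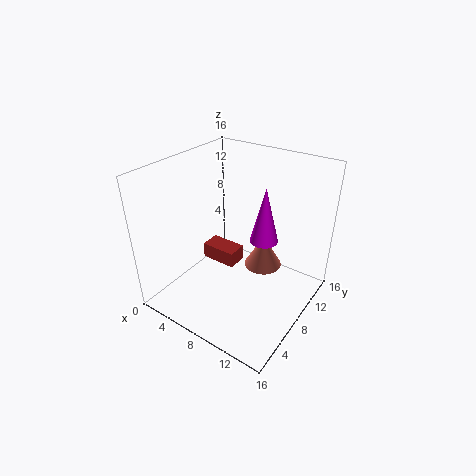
x_1 = 11
z_1 = 8.5
r_1 = 1.5
h_1 = 6
x_2 = 1.5
y_2 = 9.5
z_2 = 2
w_2 = 4.5
h_2 = 2
x_3 = 11
y_3 = 8.5
z_3 = 5.5
r_3 = 2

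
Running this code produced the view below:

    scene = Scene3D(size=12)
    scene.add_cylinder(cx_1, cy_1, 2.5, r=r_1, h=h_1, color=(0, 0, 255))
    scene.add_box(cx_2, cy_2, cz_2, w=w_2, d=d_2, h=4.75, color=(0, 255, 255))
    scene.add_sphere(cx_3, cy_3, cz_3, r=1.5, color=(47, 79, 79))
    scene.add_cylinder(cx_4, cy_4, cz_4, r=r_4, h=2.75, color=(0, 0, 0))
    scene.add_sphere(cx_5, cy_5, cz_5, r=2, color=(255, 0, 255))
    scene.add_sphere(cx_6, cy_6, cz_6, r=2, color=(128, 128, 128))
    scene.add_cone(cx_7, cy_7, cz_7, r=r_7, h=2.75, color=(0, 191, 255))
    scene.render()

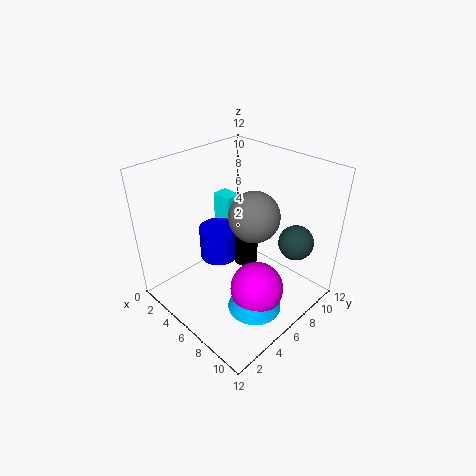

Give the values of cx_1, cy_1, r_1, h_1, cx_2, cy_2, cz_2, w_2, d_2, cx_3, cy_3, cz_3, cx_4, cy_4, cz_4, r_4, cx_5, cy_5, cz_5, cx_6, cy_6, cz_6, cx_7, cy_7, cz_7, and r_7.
cx_1 = 3; cy_1 = 6.5; r_1 = 1.75; h_1 = 3; cx_2 = 0.5; cy_2 = 8.25; cz_2 = 2.75; w_2 = 2; d_2 = 1.5; cx_3 = 9.25; cy_3 = 9.75; cz_3 = 5.25; cx_4 = 6; cy_4 = 7; cz_4 = 3.25; r_4 = 1; cx_5 = 9.75; cy_5 = 4.25; cz_5 = 4; cx_6 = 7.5; cy_6 = 6.25; cz_6 = 8.5; cx_7 = 10; cy_7 = 3.75; cz_7 = 2.75; r_7 = 2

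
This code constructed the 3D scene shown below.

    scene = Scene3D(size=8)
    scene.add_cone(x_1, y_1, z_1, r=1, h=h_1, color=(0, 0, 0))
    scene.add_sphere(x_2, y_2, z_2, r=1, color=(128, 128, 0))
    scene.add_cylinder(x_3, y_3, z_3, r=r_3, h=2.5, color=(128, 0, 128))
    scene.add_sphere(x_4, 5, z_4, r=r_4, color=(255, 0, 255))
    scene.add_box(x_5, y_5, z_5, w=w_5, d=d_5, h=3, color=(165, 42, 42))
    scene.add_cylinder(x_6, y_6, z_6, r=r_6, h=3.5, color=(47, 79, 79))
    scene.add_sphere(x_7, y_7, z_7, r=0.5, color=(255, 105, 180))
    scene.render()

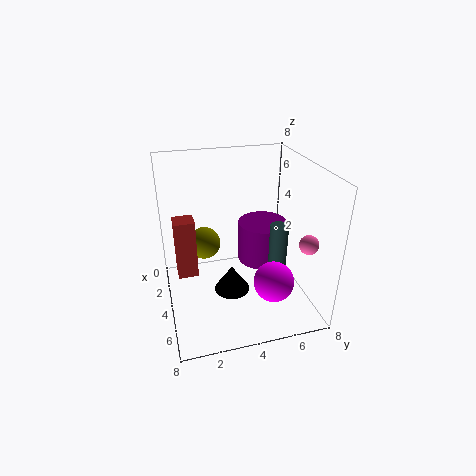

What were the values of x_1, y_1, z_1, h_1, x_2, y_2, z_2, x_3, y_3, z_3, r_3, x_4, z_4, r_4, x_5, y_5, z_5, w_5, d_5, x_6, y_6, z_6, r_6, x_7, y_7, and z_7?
x_1 = 4.5
y_1 = 3.5
z_1 = 1
h_1 = 1.5
x_2 = 1.5
y_2 = 2.5
z_2 = 2.5
x_3 = 2.5
y_3 = 6
z_3 = 1.5
r_3 = 1.5
x_4 = 7
z_4 = 3
r_4 = 1
x_5 = 4.5
y_5 = 0.5
z_5 = 3
w_5 = 1
d_5 = 1
x_6 = 5
y_6 = 6
z_6 = 1.5
r_6 = 0.5
x_7 = 6.5
y_7 = 7
z_7 = 4.5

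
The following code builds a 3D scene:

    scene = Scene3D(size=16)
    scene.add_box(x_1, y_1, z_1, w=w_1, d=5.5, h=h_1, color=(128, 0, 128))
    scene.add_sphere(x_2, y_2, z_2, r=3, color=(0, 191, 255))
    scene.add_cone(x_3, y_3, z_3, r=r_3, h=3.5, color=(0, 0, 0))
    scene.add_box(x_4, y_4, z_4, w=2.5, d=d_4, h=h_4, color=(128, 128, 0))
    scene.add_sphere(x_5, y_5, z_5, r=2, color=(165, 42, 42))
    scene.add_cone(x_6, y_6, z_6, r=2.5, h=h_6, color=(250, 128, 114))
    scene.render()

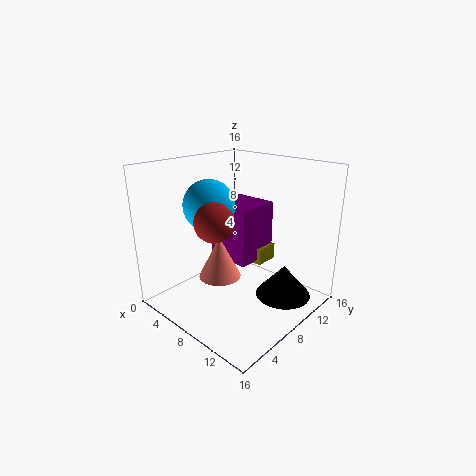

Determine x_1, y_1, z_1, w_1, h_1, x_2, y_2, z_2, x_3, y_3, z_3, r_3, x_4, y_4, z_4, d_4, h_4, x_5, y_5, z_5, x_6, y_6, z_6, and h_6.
x_1 = 2; y_1 = 9.5; z_1 = 3.5; w_1 = 5.5; h_1 = 7; x_2 = 4; y_2 = 7.5; z_2 = 11; x_3 = 13; y_3 = 10; z_3 = 2; r_3 = 3; x_4 = 5.5; y_4 = 12; z_4 = 3; d_4 = 3; h_4 = 2; x_5 = 8.5; y_5 = 4; z_5 = 11; x_6 = 5.5; y_6 = 7.5; z_6 = 2.5; h_6 = 5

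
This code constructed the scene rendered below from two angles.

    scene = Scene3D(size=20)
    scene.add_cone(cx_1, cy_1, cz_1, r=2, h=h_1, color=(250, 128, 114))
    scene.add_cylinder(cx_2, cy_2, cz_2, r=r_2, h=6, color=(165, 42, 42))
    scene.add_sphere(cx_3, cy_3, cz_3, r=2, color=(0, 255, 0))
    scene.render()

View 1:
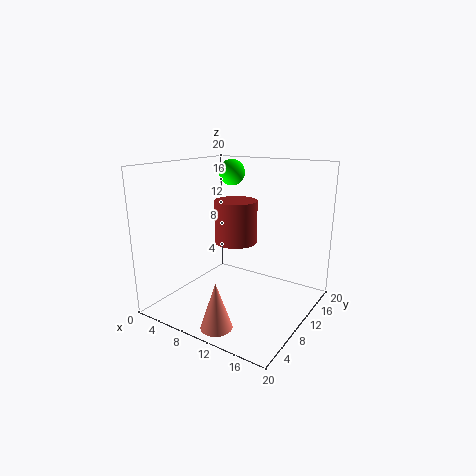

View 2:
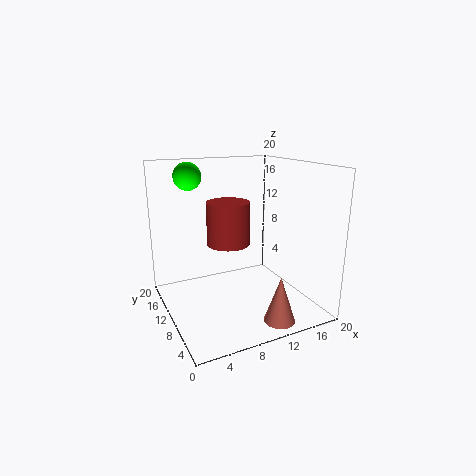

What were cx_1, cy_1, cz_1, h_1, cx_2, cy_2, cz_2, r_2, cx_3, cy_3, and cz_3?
cx_1 = 12, cy_1 = 2, cz_1 = 1, h_1 = 6, cx_2 = 9, cy_2 = 11, cz_2 = 9, r_2 = 3, cx_3 = 5, cy_3 = 16, cz_3 = 18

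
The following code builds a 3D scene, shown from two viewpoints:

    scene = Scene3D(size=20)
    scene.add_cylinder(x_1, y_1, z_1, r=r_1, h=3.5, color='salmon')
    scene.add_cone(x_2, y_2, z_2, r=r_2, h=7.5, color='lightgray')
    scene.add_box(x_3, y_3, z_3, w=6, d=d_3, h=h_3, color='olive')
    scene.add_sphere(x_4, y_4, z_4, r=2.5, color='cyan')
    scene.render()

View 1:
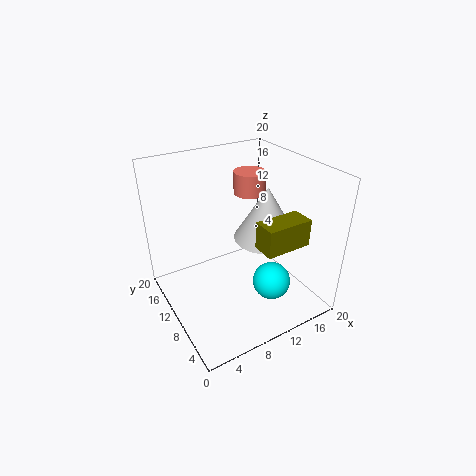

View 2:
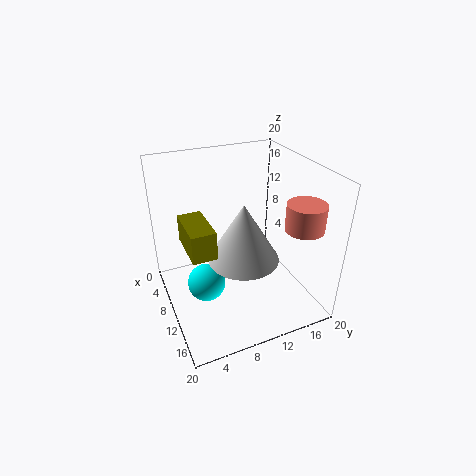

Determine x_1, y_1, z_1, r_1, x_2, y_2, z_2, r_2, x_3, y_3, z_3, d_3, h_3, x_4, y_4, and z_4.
x_1 = 16; y_1 = 16.5; z_1 = 13; r_1 = 2.5; x_2 = 14; y_2 = 9; z_2 = 9.5; r_2 = 4.5; x_3 = 9.5; y_3 = 2; z_3 = 11.5; d_3 = 3; h_3 = 3.5; x_4 = 12; y_4 = 4.5; z_4 = 5.5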